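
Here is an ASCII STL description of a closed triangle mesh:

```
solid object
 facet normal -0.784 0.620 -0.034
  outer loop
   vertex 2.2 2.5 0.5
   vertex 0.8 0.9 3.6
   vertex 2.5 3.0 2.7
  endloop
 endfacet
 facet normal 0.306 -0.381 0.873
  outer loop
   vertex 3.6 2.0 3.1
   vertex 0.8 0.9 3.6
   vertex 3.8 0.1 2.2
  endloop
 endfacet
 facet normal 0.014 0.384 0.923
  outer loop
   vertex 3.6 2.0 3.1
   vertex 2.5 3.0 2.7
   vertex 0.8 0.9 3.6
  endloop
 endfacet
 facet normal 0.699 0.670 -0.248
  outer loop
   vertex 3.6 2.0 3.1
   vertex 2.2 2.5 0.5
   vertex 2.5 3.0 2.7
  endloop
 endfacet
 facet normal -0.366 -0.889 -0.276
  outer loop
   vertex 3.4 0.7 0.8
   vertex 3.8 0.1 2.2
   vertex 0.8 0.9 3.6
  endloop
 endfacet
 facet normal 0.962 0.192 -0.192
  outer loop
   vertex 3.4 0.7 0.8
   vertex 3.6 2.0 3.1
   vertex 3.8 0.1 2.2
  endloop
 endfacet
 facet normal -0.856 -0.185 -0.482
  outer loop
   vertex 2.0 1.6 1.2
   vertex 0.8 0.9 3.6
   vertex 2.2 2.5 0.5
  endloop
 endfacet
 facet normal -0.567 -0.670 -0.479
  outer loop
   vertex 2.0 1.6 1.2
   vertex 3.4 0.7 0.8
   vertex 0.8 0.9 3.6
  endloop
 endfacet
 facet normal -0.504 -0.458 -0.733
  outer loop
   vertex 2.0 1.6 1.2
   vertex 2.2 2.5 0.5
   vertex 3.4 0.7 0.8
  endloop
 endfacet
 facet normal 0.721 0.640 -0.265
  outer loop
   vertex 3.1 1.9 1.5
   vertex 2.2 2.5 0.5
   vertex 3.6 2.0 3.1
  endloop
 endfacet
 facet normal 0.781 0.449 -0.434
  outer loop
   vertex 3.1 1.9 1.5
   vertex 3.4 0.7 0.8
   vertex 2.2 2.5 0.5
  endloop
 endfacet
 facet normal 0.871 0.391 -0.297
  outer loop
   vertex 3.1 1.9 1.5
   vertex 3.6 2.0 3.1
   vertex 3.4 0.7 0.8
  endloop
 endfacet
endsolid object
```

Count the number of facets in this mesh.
12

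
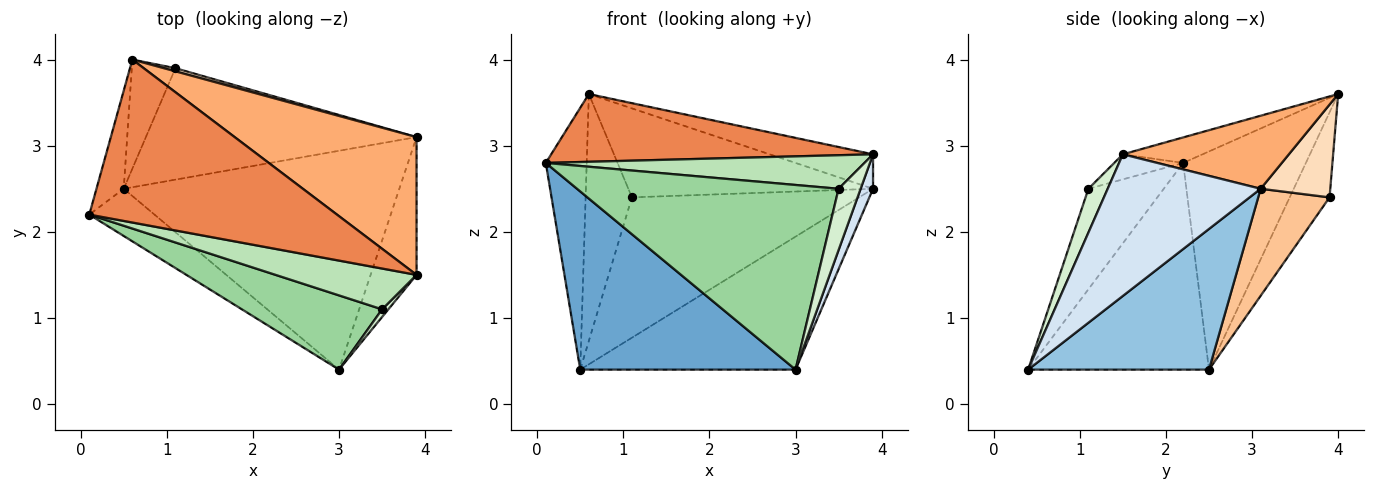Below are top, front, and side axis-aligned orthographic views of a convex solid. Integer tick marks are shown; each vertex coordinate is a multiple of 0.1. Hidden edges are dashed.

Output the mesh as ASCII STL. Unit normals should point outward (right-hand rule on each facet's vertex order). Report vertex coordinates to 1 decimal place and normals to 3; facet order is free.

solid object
 facet normal -0.630 -0.750 -0.199
  outer loop
   vertex 0.5 2.5 0.4
   vertex 3.0 0.4 0.4
   vertex 0.1 2.2 2.8
  endloop
 endfacet
 facet normal 0.400 0.476 -0.783
  outer loop
   vertex 0.5 2.5 0.4
   vertex 3.9 3.1 2.5
   vertex 3.0 0.4 0.4
  endloop
 endfacet
 facet normal -0.942 0.314 -0.118
  outer loop
   vertex 0.6 4.0 3.6
   vertex 0.5 2.5 0.4
   vertex 0.1 2.2 2.8
  endloop
 endfacet
 facet normal 0.948 -0.077 -0.308
  outer loop
   vertex 3.9 1.5 2.9
   vertex 3.0 0.4 0.4
   vertex 3.9 3.1 2.5
  endloop
 endfacet
 facet normal -0.095 -0.382 0.919
  outer loop
   vertex 3.9 1.5 2.9
   vertex 0.6 4.0 3.6
   vertex 0.1 2.2 2.8
  endloop
 endfacet
 facet normal 0.363 0.226 0.904
  outer loop
   vertex 3.9 1.5 2.9
   vertex 3.9 3.1 2.5
   vertex 0.6 4.0 3.6
  endloop
 endfacet
 facet normal 0.239 0.760 -0.604
  outer loop
   vertex 1.1 3.9 2.4
   vertex 3.9 3.1 2.5
   vertex 0.5 2.5 0.4
  endloop
 endfacet
 facet normal 0.273 0.961 0.034
  outer loop
   vertex 1.1 3.9 2.4
   vertex 0.6 4.0 3.6
   vertex 3.9 3.1 2.5
  endloop
 endfacet
 facet normal -0.618 0.719 -0.318
  outer loop
   vertex 1.1 3.9 2.4
   vertex 0.5 2.5 0.4
   vertex 0.6 4.0 3.6
  endloop
 endfacet
 facet normal -0.258 -0.896 0.360
  outer loop
   vertex 3.5 1.1 2.5
   vertex 0.1 2.2 2.8
   vertex 3.0 0.4 0.4
  endloop
 endfacet
 facet normal -0.136 -0.629 0.765
  outer loop
   vertex 3.5 1.1 2.5
   vertex 3.9 1.5 2.9
   vertex 0.1 2.2 2.8
  endloop
 endfacet
 facet normal 0.656 -0.749 0.094
  outer loop
   vertex 3.5 1.1 2.5
   vertex 3.0 0.4 0.4
   vertex 3.9 1.5 2.9
  endloop
 endfacet
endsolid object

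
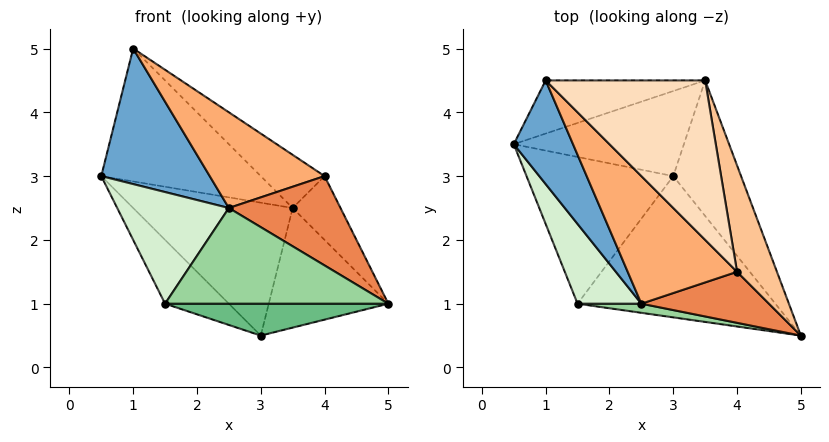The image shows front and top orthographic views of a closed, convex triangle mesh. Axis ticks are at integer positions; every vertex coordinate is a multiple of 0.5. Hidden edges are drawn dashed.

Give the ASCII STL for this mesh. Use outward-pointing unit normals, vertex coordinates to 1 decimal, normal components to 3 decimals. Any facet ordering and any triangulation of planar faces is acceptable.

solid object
 facet normal -0.644 -0.608 0.465
  outer loop
   vertex 2.5 1.0 2.5
   vertex 1.0 4.5 5.0
   vertex 0.5 3.5 3.0
  endloop
 endfacet
 facet normal -0.348 0.870 -0.348
  outer loop
   vertex 3.5 4.5 2.5
   vertex 0.5 3.5 3.0
   vertex 1.0 4.5 5.0
  endloop
 endfacet
 facet normal -0.348 0.790 -0.505
  outer loop
   vertex 3.5 4.5 2.5
   vertex 3.0 3.0 0.5
   vertex 0.5 3.5 3.0
  endloop
 endfacet
 facet normal 0.712 0.464 -0.526
  outer loop
   vertex 3.5 4.5 2.5
   vertex 5.0 0.5 1.0
   vertex 3.0 3.0 0.5
  endloop
 endfacet
 facet normal 0.123 -0.862 0.492
  outer loop
   vertex 4.0 1.5 3.0
   vertex 2.5 1.0 2.5
   vertex 5.0 0.5 1.0
  endloop
 endfacet
 facet normal -0.067 -0.599 0.798
  outer loop
   vertex 4.0 1.5 3.0
   vertex 1.0 4.5 5.0
   vertex 2.5 1.0 2.5
  endloop
 endfacet
 facet normal 0.912 0.211 0.351
  outer loop
   vertex 4.0 1.5 3.0
   vertex 5.0 0.5 1.0
   vertex 3.5 4.5 2.5
  endloop
 endfacet
 facet normal 0.688 0.229 0.688
  outer loop
   vertex 4.0 1.5 3.0
   vertex 3.5 4.5 2.5
   vertex 1.0 4.5 5.0
  endloop
 endfacet
 facet normal -0.031 -0.220 -0.975
  outer loop
   vertex 1.5 1.0 1.0
   vertex 3.0 3.0 0.5
   vertex 5.0 0.5 1.0
  endloop
 endfacet
 facet normal -0.141 -0.986 0.094
  outer loop
   vertex 1.5 1.0 1.0
   vertex 5.0 0.5 1.0
   vertex 2.5 1.0 2.5
  endloop
 endfacet
 facet normal -0.642 0.306 -0.703
  outer loop
   vertex 1.5 1.0 1.0
   vertex 0.5 3.5 3.0
   vertex 3.0 3.0 0.5
  endloop
 endfacet
 facet normal -0.657 -0.613 0.438
  outer loop
   vertex 1.5 1.0 1.0
   vertex 2.5 1.0 2.5
   vertex 0.5 3.5 3.0
  endloop
 endfacet
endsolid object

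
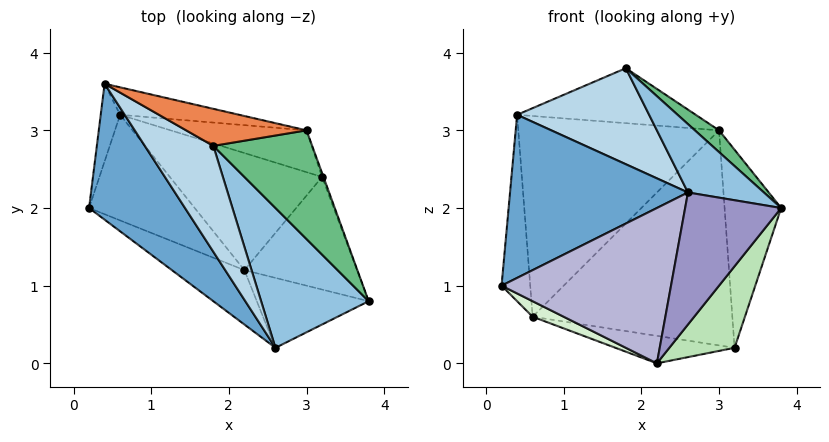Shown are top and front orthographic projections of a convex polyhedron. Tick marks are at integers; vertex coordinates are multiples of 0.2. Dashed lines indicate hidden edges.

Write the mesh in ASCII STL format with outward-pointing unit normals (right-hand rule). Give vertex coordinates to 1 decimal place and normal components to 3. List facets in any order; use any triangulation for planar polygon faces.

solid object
 facet normal -0.667 -0.572 0.477
  outer loop
   vertex 2.6 0.2 2.2
   vertex 0.4 3.6 3.2
   vertex 0.2 2.0 1.0
  endloop
 endfacet
 facet normal 0.346 -0.412 0.843
  outer loop
   vertex 1.8 2.8 3.8
   vertex 2.6 0.2 2.2
   vertex 3.8 0.8 2.0
  endloop
 endfacet
 facet normal -0.574 -0.550 0.607
  outer loop
   vertex 1.8 2.8 3.8
   vertex 0.4 3.6 3.2
   vertex 2.6 0.2 2.2
  endloop
 endfacet
 facet normal -0.953 0.279 -0.116
  outer loop
   vertex 0.6 3.2 0.6
   vertex 0.2 2.0 1.0
   vertex 0.4 3.6 3.2
  endloop
 endfacet
 facet normal 0.228 0.807 0.544
  outer loop
   vertex 3.0 3.0 3.0
   vertex 0.4 3.6 3.2
   vertex 1.8 2.8 3.8
  endloop
 endfacet
 facet normal 0.213 0.968 -0.133
  outer loop
   vertex 3.0 3.0 3.0
   vertex 0.6 3.2 0.6
   vertex 0.4 3.6 3.2
  endloop
 endfacet
 facet normal 0.263 0.947 -0.184
  outer loop
   vertex 3.0 3.0 3.0
   vertex 3.2 2.4 0.2
   vertex 0.6 3.2 0.6
  endloop
 endfacet
 facet normal 0.939 0.344 -0.007
  outer loop
   vertex 3.0 3.0 3.0
   vertex 3.8 0.8 2.0
   vertex 3.2 2.4 0.2
  endloop
 endfacet
 facet normal 0.566 -0.162 0.808
  outer loop
   vertex 3.0 3.0 3.0
   vertex 1.8 2.8 3.8
   vertex 3.8 0.8 2.0
  endloop
 endfacet
 facet normal -0.079 0.228 -0.970
  outer loop
   vertex 2.2 1.2 0.0
   vertex 0.6 3.2 0.6
   vertex 3.2 2.4 0.2
  endloop
 endfacet
 facet normal 0.655 -0.443 -0.612
  outer loop
   vertex 2.2 1.2 0.0
   vertex 3.2 2.4 0.2
   vertex 3.8 0.8 2.0
  endloop
 endfacet
 facet normal -0.484 -0.127 -0.866
  outer loop
   vertex 2.2 1.2 0.0
   vertex 0.2 2.0 1.0
   vertex 0.6 3.2 0.6
  endloop
 endfacet
 facet normal 0.342 -0.831 -0.440
  outer loop
   vertex 2.2 1.2 0.0
   vertex 3.8 0.8 2.0
   vertex 2.6 0.2 2.2
  endloop
 endfacet
 facet normal -0.477 -0.830 -0.290
  outer loop
   vertex 2.2 1.2 0.0
   vertex 2.6 0.2 2.2
   vertex 0.2 2.0 1.0
  endloop
 endfacet
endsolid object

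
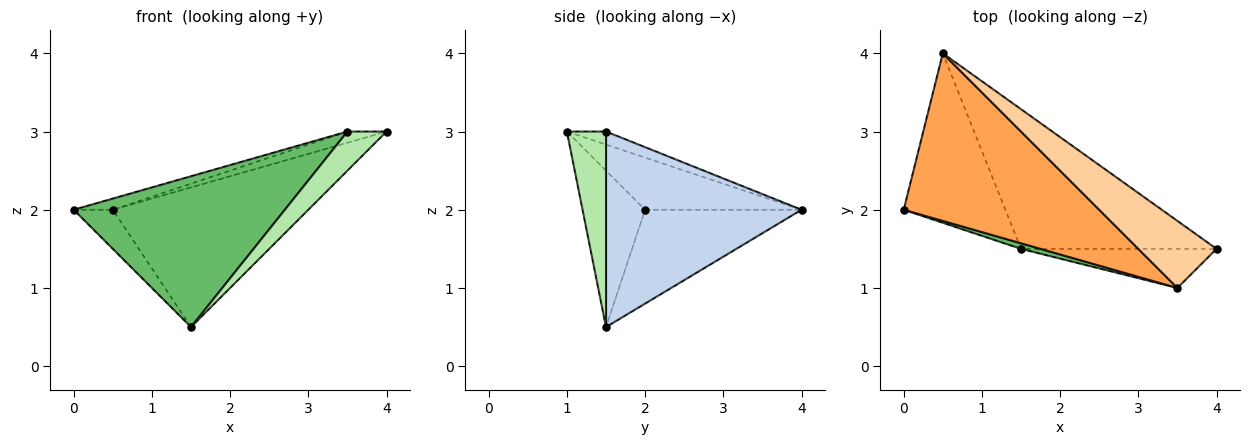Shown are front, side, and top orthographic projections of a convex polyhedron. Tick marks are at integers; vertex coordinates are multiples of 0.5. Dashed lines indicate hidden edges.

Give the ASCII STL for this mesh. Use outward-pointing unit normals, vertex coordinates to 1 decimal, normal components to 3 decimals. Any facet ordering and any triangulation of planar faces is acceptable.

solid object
 facet normal -0.669 0.167 -0.724
  outer loop
   vertex 1.5 1.5 0.5
   vertex 0.0 2.0 2.0
   vertex 0.5 4.0 2.0
  endloop
 endfacet
 facet normal 0.577 0.577 -0.577
  outer loop
   vertex 1.5 1.5 0.5
   vertex 0.5 4.0 2.0
   vertex 4.0 1.5 3.0
  endloop
 endfacet
 facet normal -0.257 0.064 0.964
  outer loop
   vertex 3.5 1.0 3.0
   vertex 0.5 4.0 2.0
   vertex 0.0 2.0 2.0
  endloop
 endfacet
 facet normal -0.162 0.162 0.973
  outer loop
   vertex 3.5 1.0 3.0
   vertex 4.0 1.5 3.0
   vertex 0.5 4.0 2.0
  endloop
 endfacet
 facet normal -0.284 -0.958 0.035
  outer loop
   vertex 3.5 1.0 3.0
   vertex 0.0 2.0 2.0
   vertex 1.5 1.5 0.5
  endloop
 endfacet
 facet normal 0.577 -0.577 -0.577
  outer loop
   vertex 3.5 1.0 3.0
   vertex 1.5 1.5 0.5
   vertex 4.0 1.5 3.0
  endloop
 endfacet
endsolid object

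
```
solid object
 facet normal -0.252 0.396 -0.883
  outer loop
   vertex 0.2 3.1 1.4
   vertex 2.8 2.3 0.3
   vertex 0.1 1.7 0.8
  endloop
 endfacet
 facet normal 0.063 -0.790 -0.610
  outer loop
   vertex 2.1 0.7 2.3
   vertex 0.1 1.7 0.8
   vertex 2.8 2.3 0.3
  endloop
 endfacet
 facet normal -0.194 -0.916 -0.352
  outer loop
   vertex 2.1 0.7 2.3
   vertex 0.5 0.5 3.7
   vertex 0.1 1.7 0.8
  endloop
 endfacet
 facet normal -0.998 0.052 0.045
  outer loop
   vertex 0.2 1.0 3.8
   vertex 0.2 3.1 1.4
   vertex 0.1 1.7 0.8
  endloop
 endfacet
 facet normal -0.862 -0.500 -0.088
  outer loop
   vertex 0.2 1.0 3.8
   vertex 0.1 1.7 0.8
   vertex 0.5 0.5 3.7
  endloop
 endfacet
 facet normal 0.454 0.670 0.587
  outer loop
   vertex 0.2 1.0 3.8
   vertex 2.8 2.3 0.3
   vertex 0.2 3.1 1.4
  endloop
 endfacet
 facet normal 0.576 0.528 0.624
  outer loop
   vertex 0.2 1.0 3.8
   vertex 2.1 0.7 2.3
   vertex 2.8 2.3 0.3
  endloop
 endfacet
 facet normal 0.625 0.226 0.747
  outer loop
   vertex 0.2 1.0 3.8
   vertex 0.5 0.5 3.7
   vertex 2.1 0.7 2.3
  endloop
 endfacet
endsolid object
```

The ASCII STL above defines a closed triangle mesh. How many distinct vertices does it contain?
6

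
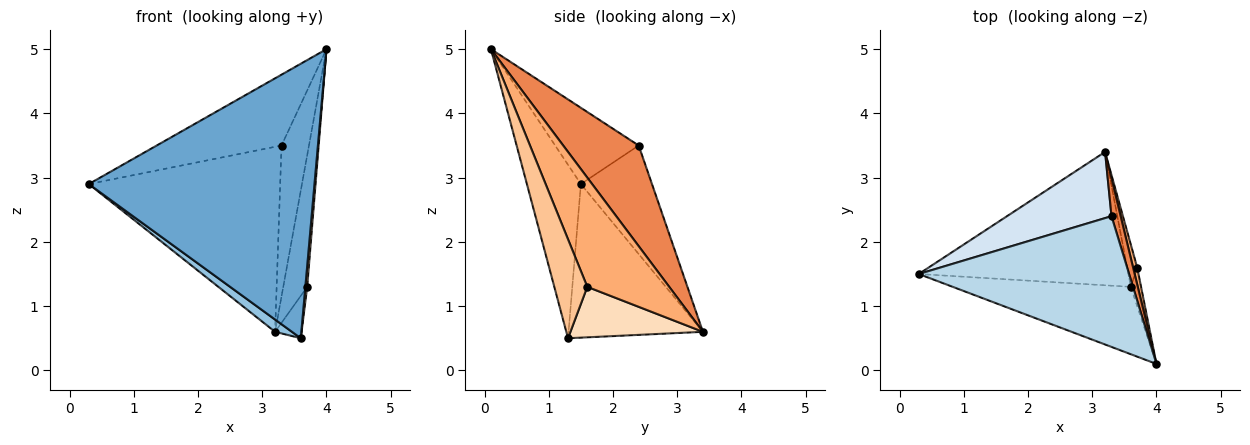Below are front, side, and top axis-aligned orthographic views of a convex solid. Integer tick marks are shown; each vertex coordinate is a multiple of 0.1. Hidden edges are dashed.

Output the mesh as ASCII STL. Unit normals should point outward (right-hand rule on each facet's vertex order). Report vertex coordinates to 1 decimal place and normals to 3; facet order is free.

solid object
 facet normal -0.226 -0.946 -0.232
  outer loop
   vertex 3.6 1.3 0.5
   vertex 4.0 0.1 5.0
   vertex 0.3 1.5 2.9
  endloop
 endfacet
 facet normal -0.589 -0.074 -0.804
  outer loop
   vertex 3.6 1.3 0.5
   vertex 0.3 1.5 2.9
   vertex 3.2 3.4 0.6
  endloop
 endfacet
 facet normal -0.304 0.454 0.838
  outer loop
   vertex 3.3 2.4 3.5
   vertex 0.3 1.5 2.9
   vertex 4.0 0.1 5.0
  endloop
 endfacet
 facet normal -0.330 0.889 0.318
  outer loop
   vertex 3.3 2.4 3.5
   vertex 3.2 3.4 0.6
   vertex 0.3 1.5 2.9
  endloop
 endfacet
 facet normal 0.936 0.341 0.085
  outer loop
   vertex 3.3 2.4 3.5
   vertex 4.0 0.1 5.0
   vertex 3.2 3.4 0.6
  endloop
 endfacet
 facet normal 0.959 0.280 0.036
  outer loop
   vertex 3.7 1.6 1.3
   vertex 3.2 3.4 0.6
   vertex 4.0 0.1 5.0
  endloop
 endfacet
 facet normal 0.993 -0.056 -0.103
  outer loop
   vertex 3.7 1.6 1.3
   vertex 4.0 0.1 5.0
   vertex 3.6 1.3 0.5
  endloop
 endfacet
 facet normal 0.962 0.192 -0.192
  outer loop
   vertex 3.7 1.6 1.3
   vertex 3.6 1.3 0.5
   vertex 3.2 3.4 0.6
  endloop
 endfacet
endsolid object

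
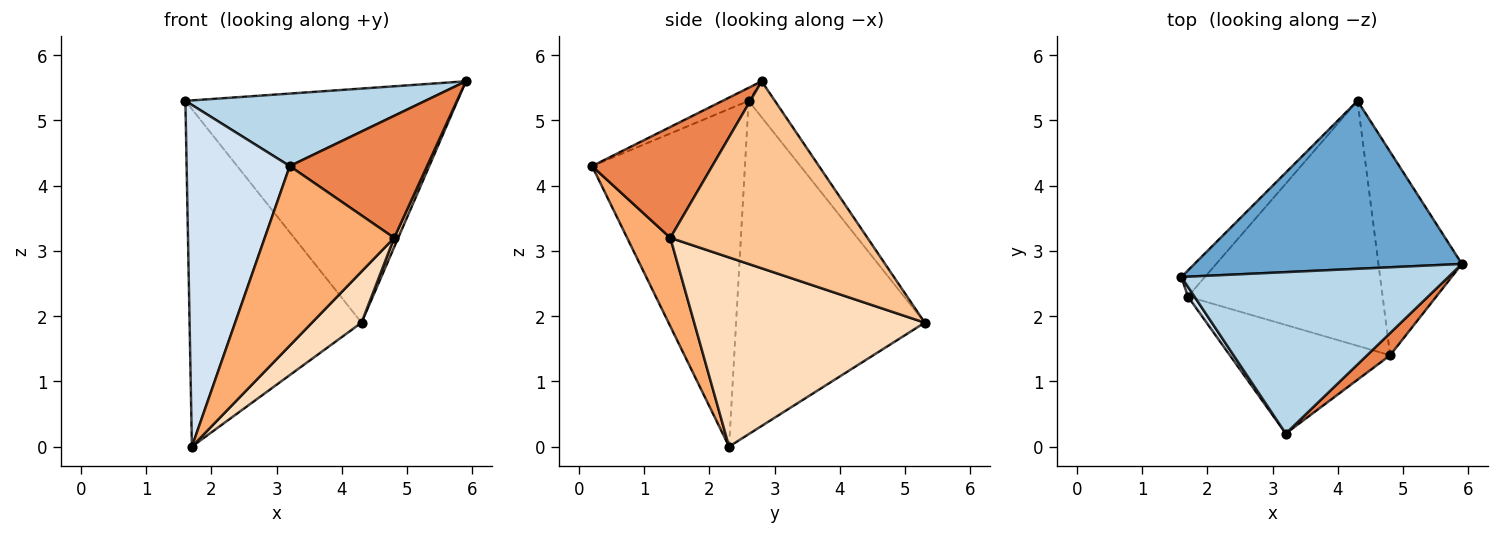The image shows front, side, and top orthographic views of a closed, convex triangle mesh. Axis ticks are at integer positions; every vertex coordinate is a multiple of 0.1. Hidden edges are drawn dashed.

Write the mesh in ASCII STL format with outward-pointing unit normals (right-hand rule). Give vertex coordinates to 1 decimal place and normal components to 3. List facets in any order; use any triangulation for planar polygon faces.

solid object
 facet normal -0.078 0.810 0.581
  outer loop
   vertex 4.3 5.3 1.9
   vertex 1.6 2.6 5.3
   vertex 5.9 2.8 5.6
  endloop
 endfacet
 facet normal -0.738 0.673 -0.052
  outer loop
   vertex 1.7 2.3 0.0
   vertex 1.6 2.6 5.3
   vertex 4.3 5.3 1.9
  endloop
 endfacet
 facet normal -0.045 -0.409 0.911
  outer loop
   vertex 3.2 0.2 4.3
   vertex 5.9 2.8 5.6
   vertex 1.6 2.6 5.3
  endloop
 endfacet
 facet normal -0.829 -0.559 0.016
  outer loop
   vertex 3.2 0.2 4.3
   vertex 1.6 2.6 5.3
   vertex 1.7 2.3 0.0
  endloop
 endfacet
 facet normal 0.653 -0.746 0.136
  outer loop
   vertex 4.8 1.4 3.2
   vertex 5.9 2.8 5.6
   vertex 3.2 0.2 4.3
  endloop
 endfacet
 facet normal 0.275 -0.823 -0.498
  outer loop
   vertex 4.8 1.4 3.2
   vertex 3.2 0.2 4.3
   vertex 1.7 2.3 0.0
  endloop
 endfacet
 facet normal 0.913 -0.019 -0.408
  outer loop
   vertex 4.8 1.4 3.2
   vertex 4.3 5.3 1.9
   vertex 5.9 2.8 5.6
  endloop
 endfacet
 facet normal 0.689 -0.148 -0.709
  outer loop
   vertex 4.8 1.4 3.2
   vertex 1.7 2.3 0.0
   vertex 4.3 5.3 1.9
  endloop
 endfacet
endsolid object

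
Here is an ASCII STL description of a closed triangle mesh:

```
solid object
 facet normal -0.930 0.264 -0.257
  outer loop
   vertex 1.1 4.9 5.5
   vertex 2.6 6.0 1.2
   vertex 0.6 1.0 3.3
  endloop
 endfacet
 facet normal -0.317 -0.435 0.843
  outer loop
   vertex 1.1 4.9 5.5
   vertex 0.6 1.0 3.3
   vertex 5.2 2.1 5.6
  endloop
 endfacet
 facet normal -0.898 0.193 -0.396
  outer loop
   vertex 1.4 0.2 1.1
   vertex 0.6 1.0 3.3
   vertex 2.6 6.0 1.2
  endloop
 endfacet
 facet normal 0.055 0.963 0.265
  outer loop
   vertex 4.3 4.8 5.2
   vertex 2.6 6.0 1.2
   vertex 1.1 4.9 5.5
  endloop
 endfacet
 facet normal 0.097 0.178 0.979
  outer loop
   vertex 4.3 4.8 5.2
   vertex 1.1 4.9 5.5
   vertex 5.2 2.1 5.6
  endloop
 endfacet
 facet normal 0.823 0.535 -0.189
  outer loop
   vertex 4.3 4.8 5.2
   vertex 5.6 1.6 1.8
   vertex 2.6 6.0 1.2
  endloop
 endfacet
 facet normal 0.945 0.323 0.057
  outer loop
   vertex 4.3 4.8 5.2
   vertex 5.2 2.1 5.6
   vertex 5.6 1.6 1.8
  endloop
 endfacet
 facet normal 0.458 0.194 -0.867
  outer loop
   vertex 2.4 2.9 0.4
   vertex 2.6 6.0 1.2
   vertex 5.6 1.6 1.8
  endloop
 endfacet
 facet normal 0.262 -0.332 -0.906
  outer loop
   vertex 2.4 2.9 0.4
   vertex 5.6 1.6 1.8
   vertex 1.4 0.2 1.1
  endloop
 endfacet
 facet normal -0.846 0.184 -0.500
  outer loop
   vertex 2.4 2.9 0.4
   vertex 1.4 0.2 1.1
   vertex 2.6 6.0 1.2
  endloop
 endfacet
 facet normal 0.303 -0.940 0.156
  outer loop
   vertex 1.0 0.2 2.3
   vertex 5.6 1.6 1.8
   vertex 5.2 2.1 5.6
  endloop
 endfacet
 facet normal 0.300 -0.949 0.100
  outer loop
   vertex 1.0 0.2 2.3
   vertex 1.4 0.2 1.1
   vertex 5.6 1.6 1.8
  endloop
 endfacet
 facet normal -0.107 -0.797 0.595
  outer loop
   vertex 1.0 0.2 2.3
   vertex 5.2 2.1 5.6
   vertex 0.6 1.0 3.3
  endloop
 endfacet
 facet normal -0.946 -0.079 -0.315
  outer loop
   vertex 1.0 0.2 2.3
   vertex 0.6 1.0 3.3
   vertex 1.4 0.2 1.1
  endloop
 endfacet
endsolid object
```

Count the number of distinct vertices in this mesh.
9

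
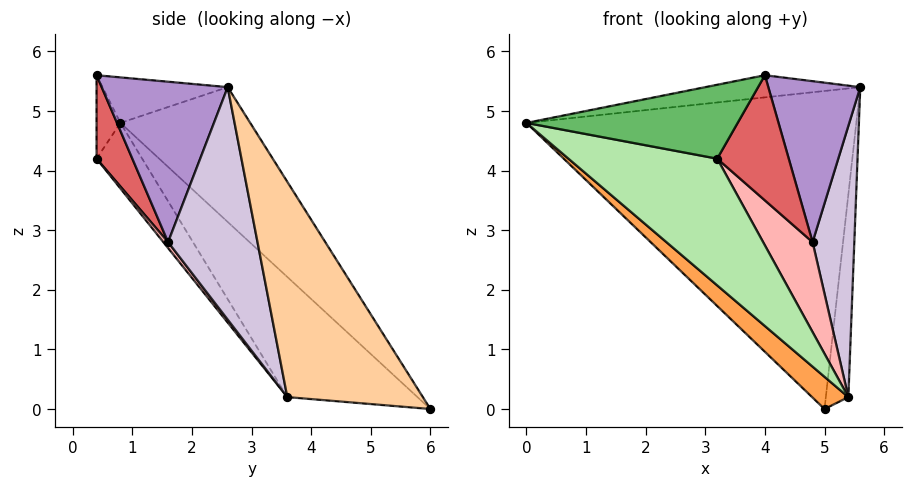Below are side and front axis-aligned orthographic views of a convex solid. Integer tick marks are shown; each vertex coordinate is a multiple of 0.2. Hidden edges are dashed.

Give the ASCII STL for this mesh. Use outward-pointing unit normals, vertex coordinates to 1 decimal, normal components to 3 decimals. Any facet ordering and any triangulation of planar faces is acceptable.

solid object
 facet normal -0.310 0.789 0.531
  outer loop
   vertex 5.0 6.0 0.0
   vertex 0.0 0.8 4.8
   vertex 5.6 2.6 5.4
  endloop
 endfacet
 facet normal -0.171 0.212 0.962
  outer loop
   vertex 4.0 0.4 5.6
   vertex 5.6 2.6 5.4
   vertex 0.0 0.8 4.8
  endloop
 endfacet
 facet normal -0.589 -0.164 -0.791
  outer loop
   vertex 5.4 3.6 0.2
   vertex 0.0 0.8 4.8
   vertex 5.0 6.0 0.0
  endloop
 endfacet
 facet normal 0.986 0.164 -0.006
  outer loop
   vertex 5.4 3.6 0.2
   vertex 5.0 6.0 0.0
   vertex 5.6 2.6 5.4
  endloop
 endfacet
 facet normal -0.112 -0.992 0.064
  outer loop
   vertex 3.2 0.4 4.2
   vertex 4.0 0.4 5.6
   vertex 0.0 0.8 4.8
  endloop
 endfacet
 facet normal -0.215 -0.701 -0.679
  outer loop
   vertex 3.2 0.4 4.2
   vertex 0.0 0.8 4.8
   vertex 5.4 3.6 0.2
  endloop
 endfacet
 facet normal 0.433 -0.867 -0.248
  outer loop
   vertex 4.8 1.6 2.8
   vertex 4.0 0.4 5.6
   vertex 3.2 0.4 4.2
  endloop
 endfacet
 facet normal 0.077 -0.799 -0.597
  outer loop
   vertex 4.8 1.6 2.8
   vertex 3.2 0.4 4.2
   vertex 5.4 3.6 0.2
  endloop
 endfacet
 facet normal 0.808 -0.589 -0.022
  outer loop
   vertex 4.8 1.6 2.8
   vertex 5.6 2.6 5.4
   vertex 4.0 0.4 5.6
  endloop
 endfacet
 facet normal 0.900 -0.420 -0.115
  outer loop
   vertex 4.8 1.6 2.8
   vertex 5.4 3.6 0.2
   vertex 5.6 2.6 5.4
  endloop
 endfacet
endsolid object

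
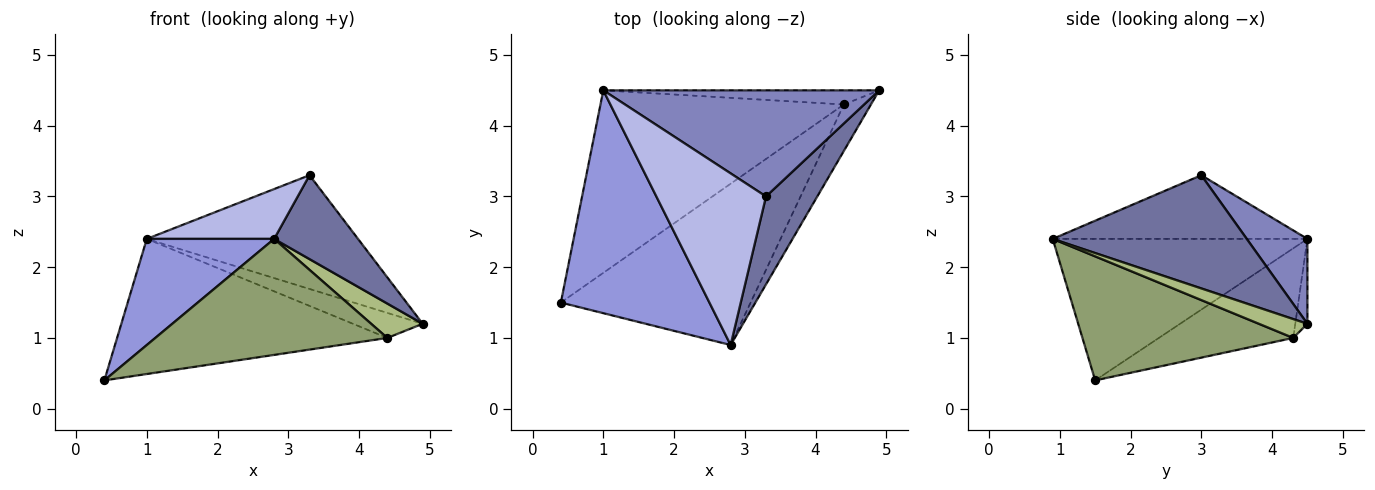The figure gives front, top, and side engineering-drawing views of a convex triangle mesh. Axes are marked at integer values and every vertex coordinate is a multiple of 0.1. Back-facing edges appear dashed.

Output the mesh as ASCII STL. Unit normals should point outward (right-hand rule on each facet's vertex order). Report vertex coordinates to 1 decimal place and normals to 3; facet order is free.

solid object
 facet normal 0.848 -0.366 0.384
  outer loop
   vertex 3.3 3.0 3.3
   vertex 2.8 0.9 2.4
   vertex 4.9 4.5 1.2
  endloop
 endfacet
 facet normal 0.205 0.716 0.668
  outer loop
   vertex 1.0 4.5 2.4
   vertex 3.3 3.0 3.3
   vertex 4.9 4.5 1.2
  endloop
 endfacet
 facet normal -0.652 -0.326 0.685
  outer loop
   vertex 1.0 4.5 2.4
   vertex 0.4 1.5 0.4
   vertex 2.8 0.9 2.4
  endloop
 endfacet
 facet normal -0.487 -0.244 0.839
  outer loop
   vertex 1.0 4.5 2.4
   vertex 2.8 0.9 2.4
   vertex 3.3 3.0 3.3
  endloop
 endfacet
 facet normal 0.469 -0.516 -0.717
  outer loop
   vertex 4.4 4.3 1.0
   vertex 2.8 0.9 2.4
   vertex 0.4 1.5 0.4
  endloop
 endfacet
 facet normal 0.488 -0.519 -0.702
  outer loop
   vertex 4.4 4.3 1.0
   vertex 4.9 4.5 1.2
   vertex 2.8 0.9 2.4
  endloop
 endfacet
 facet normal -0.284 0.571 -0.771
  outer loop
   vertex 4.4 4.3 1.0
   vertex 0.4 1.5 0.4
   vertex 1.0 4.5 2.4
  endloop
 endfacet
 facet normal -0.150 0.861 -0.487
  outer loop
   vertex 4.4 4.3 1.0
   vertex 1.0 4.5 2.4
   vertex 4.9 4.5 1.2
  endloop
 endfacet
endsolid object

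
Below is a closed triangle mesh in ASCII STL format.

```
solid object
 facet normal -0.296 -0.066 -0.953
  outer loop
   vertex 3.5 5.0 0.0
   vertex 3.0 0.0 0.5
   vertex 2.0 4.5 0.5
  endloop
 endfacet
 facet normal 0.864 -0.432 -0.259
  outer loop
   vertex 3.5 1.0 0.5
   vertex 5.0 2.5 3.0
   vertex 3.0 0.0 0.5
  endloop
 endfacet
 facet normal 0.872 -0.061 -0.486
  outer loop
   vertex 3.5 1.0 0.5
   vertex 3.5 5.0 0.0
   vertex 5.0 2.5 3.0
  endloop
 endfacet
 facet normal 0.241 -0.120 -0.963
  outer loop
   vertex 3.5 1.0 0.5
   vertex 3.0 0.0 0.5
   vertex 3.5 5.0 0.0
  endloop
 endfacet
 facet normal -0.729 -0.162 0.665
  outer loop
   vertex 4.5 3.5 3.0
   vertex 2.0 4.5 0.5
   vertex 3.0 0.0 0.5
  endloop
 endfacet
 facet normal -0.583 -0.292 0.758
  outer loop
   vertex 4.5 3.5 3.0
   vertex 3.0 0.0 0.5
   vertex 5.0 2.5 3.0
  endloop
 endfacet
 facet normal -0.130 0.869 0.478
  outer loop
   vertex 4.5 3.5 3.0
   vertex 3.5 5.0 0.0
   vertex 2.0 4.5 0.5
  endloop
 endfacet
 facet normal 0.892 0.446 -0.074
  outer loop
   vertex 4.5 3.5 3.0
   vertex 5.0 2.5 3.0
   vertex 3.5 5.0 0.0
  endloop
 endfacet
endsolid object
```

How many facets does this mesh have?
8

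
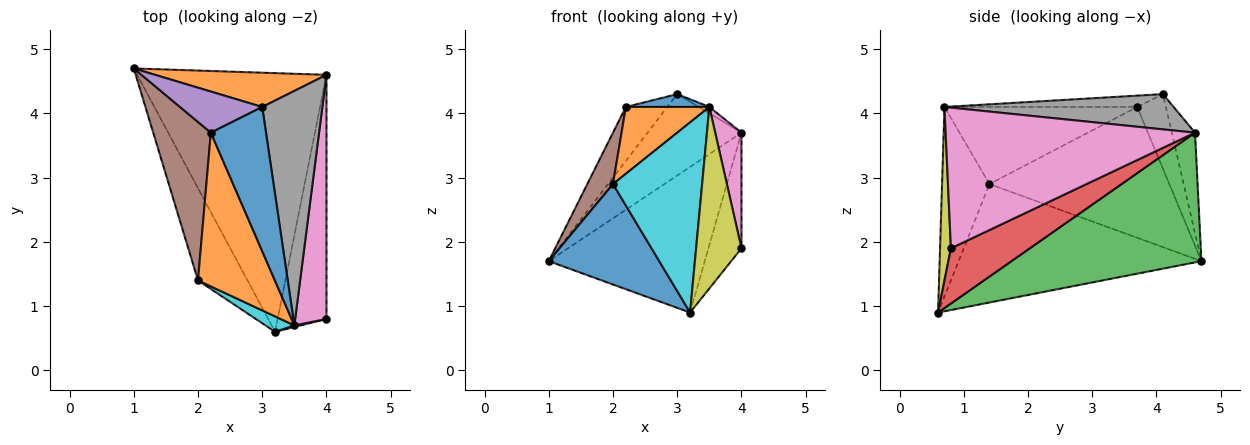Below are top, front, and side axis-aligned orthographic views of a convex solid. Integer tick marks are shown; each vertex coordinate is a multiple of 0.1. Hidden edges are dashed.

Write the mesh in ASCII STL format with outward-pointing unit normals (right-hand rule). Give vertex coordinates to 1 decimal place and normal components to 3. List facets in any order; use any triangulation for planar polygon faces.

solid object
 facet normal -0.851 -0.387 -0.356
  outer loop
   vertex 2.0 1.4 2.9
   vertex 1.0 4.7 1.7
   vertex 3.2 0.6 0.9
  endloop
 endfacet
 facet normal -0.222 0.899 0.378
  outer loop
   vertex 4.0 4.6 3.7
   vertex 1.0 4.7 1.7
   vertex 3.0 4.1 4.3
  endloop
 endfacet
 facet normal 0.513 0.421 -0.748
  outer loop
   vertex 4.0 4.6 3.7
   vertex 3.2 0.6 0.9
   vertex 1.0 4.7 1.7
  endloop
 endfacet
 facet normal 0.715 0.299 -0.632
  outer loop
   vertex 4.0 4.6 3.7
   vertex 4.0 0.8 1.9
   vertex 3.2 0.6 0.9
  endloop
 endfacet
 facet normal -0.481 0.697 0.531
  outer loop
   vertex 2.2 3.7 4.1
   vertex 3.0 4.1 4.3
   vertex 1.0 4.7 1.7
  endloop
 endfacet
 facet normal -0.907 -0.130 0.400
  outer loop
   vertex 2.2 3.7 4.1
   vertex 1.0 4.7 1.7
   vertex 2.0 1.4 2.9
  endloop
 endfacet
 facet normal 0.971 -0.102 0.216
  outer loop
   vertex 3.5 0.7 4.1
   vertex 4.0 0.8 1.9
   vertex 4.0 4.6 3.7
  endloop
 endfacet
 facet normal 0.506 0.024 0.862
  outer loop
   vertex 3.5 0.7 4.1
   vertex 4.0 4.6 3.7
   vertex 3.0 4.1 4.3
  endloop
 endfacet
 facet normal 0.232 -0.973 0.009
  outer loop
   vertex 3.5 0.7 4.1
   vertex 3.2 0.6 0.9
   vertex 4.0 0.8 1.9
  endloop
 endfacet
 facet normal -0.468 -0.881 0.071
  outer loop
   vertex 3.5 0.7 4.1
   vertex 2.0 1.4 2.9
   vertex 3.2 0.6 0.9
  endloop
 endfacet
 facet normal -0.201 -0.087 0.976
  outer loop
   vertex 3.5 0.7 4.1
   vertex 3.0 4.1 4.3
   vertex 2.2 3.7 4.1
  endloop
 endfacet
 facet normal -0.677 -0.293 0.675
  outer loop
   vertex 3.5 0.7 4.1
   vertex 2.2 3.7 4.1
   vertex 2.0 1.4 2.9
  endloop
 endfacet
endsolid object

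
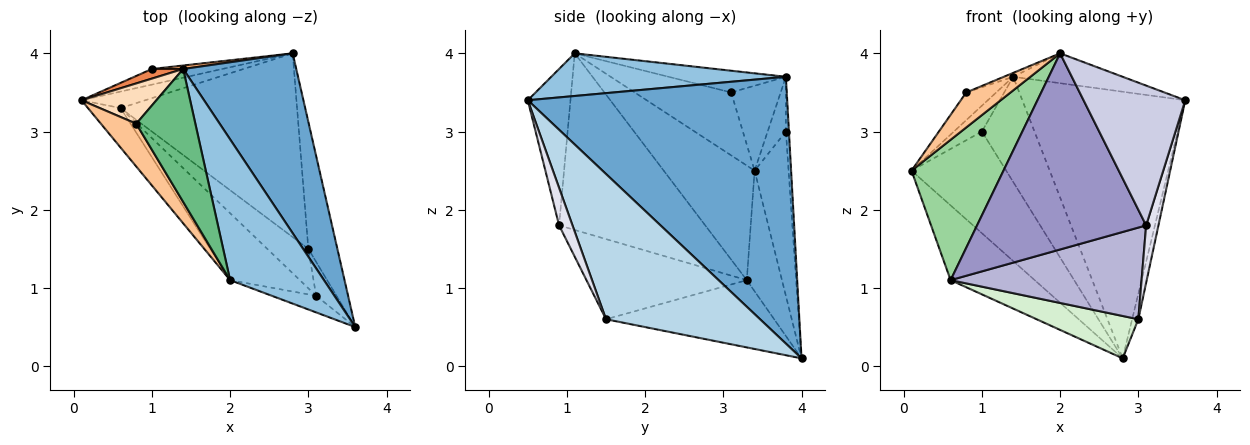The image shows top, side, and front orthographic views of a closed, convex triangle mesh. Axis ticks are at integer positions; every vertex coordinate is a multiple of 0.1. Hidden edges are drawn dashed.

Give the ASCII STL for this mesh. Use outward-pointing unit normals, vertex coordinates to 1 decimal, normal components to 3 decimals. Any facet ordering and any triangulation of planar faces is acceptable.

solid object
 facet normal 0.797 0.501 0.338
  outer loop
   vertex 1.4 3.8 3.7
   vertex 3.6 0.5 3.4
   vertex 2.8 4.0 0.1
  endloop
 endfacet
 facet normal 0.406 0.190 0.894
  outer loop
   vertex 1.4 3.8 3.7
   vertex 2.0 1.1 4.0
   vertex 3.6 0.5 3.4
  endloop
 endfacet
 facet normal 0.980 0.039 -0.196
  outer loop
   vertex 3.0 1.5 0.6
   vertex 2.8 4.0 0.1
   vertex 3.6 0.5 3.4
  endloop
 endfacet
 facet normal -0.334 0.931 -0.143
  outer loop
   vertex 1.0 3.8 3.0
   vertex 2.8 4.0 0.1
   vertex 0.1 3.4 2.5
  endloop
 endfacet
 facet normal -0.521 0.800 0.298
  outer loop
   vertex 1.0 3.8 3.0
   vertex 0.1 3.4 2.5
   vertex 1.4 3.8 3.7
  endloop
 endfacet
 facet normal -0.058 0.998 0.033
  outer loop
   vertex 1.0 3.8 3.0
   vertex 1.4 3.8 3.7
   vertex 2.8 4.0 0.1
  endloop
 endfacet
 facet normal -0.809 -0.372 0.455
  outer loop
   vertex 0.8 3.1 3.5
   vertex 0.1 3.4 2.5
   vertex 2.0 1.1 4.0
  endloop
 endfacet
 facet normal -0.683 0.413 0.602
  outer loop
   vertex 0.8 3.1 3.5
   vertex 1.4 3.8 3.7
   vertex 0.1 3.4 2.5
  endloop
 endfacet
 facet normal -0.345 0.028 0.938
  outer loop
   vertex 0.8 3.1 3.5
   vertex 2.0 1.1 4.0
   vertex 1.4 3.8 3.7
  endloop
 endfacet
 facet normal -0.689 -0.697 -0.196
  outer loop
   vertex 0.6 3.3 1.1
   vertex 2.0 1.1 4.0
   vertex 0.1 3.4 2.5
  endloop
 endfacet
 facet normal -0.378 0.904 -0.200
  outer loop
   vertex 0.6 3.3 1.1
   vertex 0.1 3.4 2.5
   vertex 2.8 4.0 0.1
  endloop
 endfacet
 facet normal -0.348 -0.211 -0.913
  outer loop
   vertex 0.6 3.3 1.1
   vertex 2.8 4.0 0.1
   vertex 3.0 1.5 0.6
  endloop
 endfacet
 facet normal -0.633 -0.733 -0.250
  outer loop
   vertex 3.1 0.9 1.8
   vertex 2.0 1.1 4.0
   vertex 0.6 3.3 1.1
  endloop
 endfacet
 facet normal -0.611 -0.727 -0.313
  outer loop
   vertex 3.1 0.9 1.8
   vertex 0.6 3.3 1.1
   vertex 3.0 1.5 0.6
  endloop
 endfacet
 facet normal -0.385 -0.917 -0.109
  outer loop
   vertex 3.1 0.9 1.8
   vertex 3.6 0.5 3.4
   vertex 2.0 1.1 4.0
  endloop
 endfacet
 facet normal 0.685 -0.628 -0.371
  outer loop
   vertex 3.1 0.9 1.8
   vertex 3.0 1.5 0.6
   vertex 3.6 0.5 3.4
  endloop
 endfacet
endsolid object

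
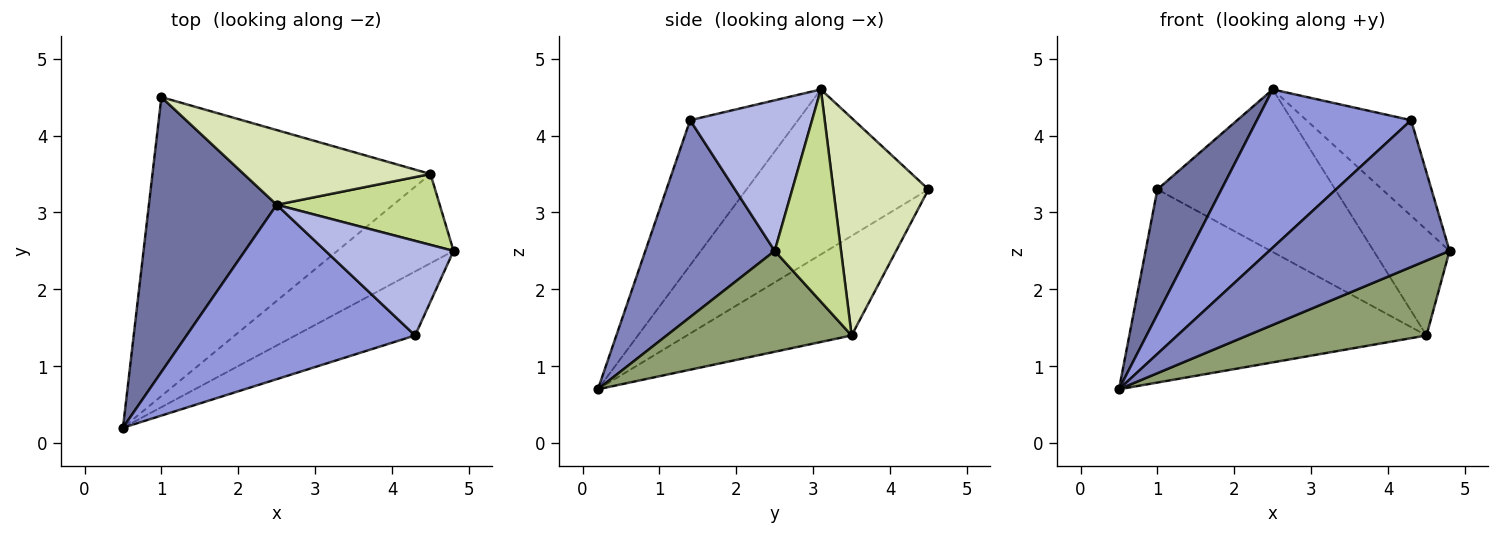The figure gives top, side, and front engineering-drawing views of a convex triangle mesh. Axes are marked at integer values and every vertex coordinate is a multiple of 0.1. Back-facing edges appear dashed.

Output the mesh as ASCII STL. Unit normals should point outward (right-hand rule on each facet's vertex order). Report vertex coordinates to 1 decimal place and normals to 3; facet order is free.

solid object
 facet normal -0.762 -0.268 0.590
  outer loop
   vertex 2.5 3.1 4.6
   vertex 1.0 4.5 3.3
   vertex 0.5 0.2 0.7
  endloop
 endfacet
 facet normal 0.549 -0.766 -0.334
  outer loop
   vertex 4.3 1.4 4.2
   vertex 0.5 0.2 0.7
   vertex 4.8 2.5 2.5
  endloop
 endfacet
 facet normal -0.425 -0.608 0.670
  outer loop
   vertex 4.3 1.4 4.2
   vertex 2.5 3.1 4.6
   vertex 0.5 0.2 0.7
  endloop
 endfacet
 facet normal 0.638 0.548 0.542
  outer loop
   vertex 4.3 1.4 4.2
   vertex 4.8 2.5 2.5
   vertex 2.5 3.1 4.6
  endloop
 endfacet
 facet normal 0.553 -0.536 -0.638
  outer loop
   vertex 4.5 3.5 1.4
   vertex 4.8 2.5 2.5
   vertex 0.5 0.2 0.7
  endloop
 endfacet
 facet normal -0.288 0.520 -0.804
  outer loop
   vertex 4.5 3.5 1.4
   vertex 0.5 0.2 0.7
   vertex 1.0 4.5 3.3
  endloop
 endfacet
 facet normal 0.587 0.672 0.451
  outer loop
   vertex 4.5 3.5 1.4
   vertex 2.5 3.1 4.6
   vertex 4.8 2.5 2.5
  endloop
 endfacet
 facet normal 0.437 0.817 0.375
  outer loop
   vertex 4.5 3.5 1.4
   vertex 1.0 4.5 3.3
   vertex 2.5 3.1 4.6
  endloop
 endfacet
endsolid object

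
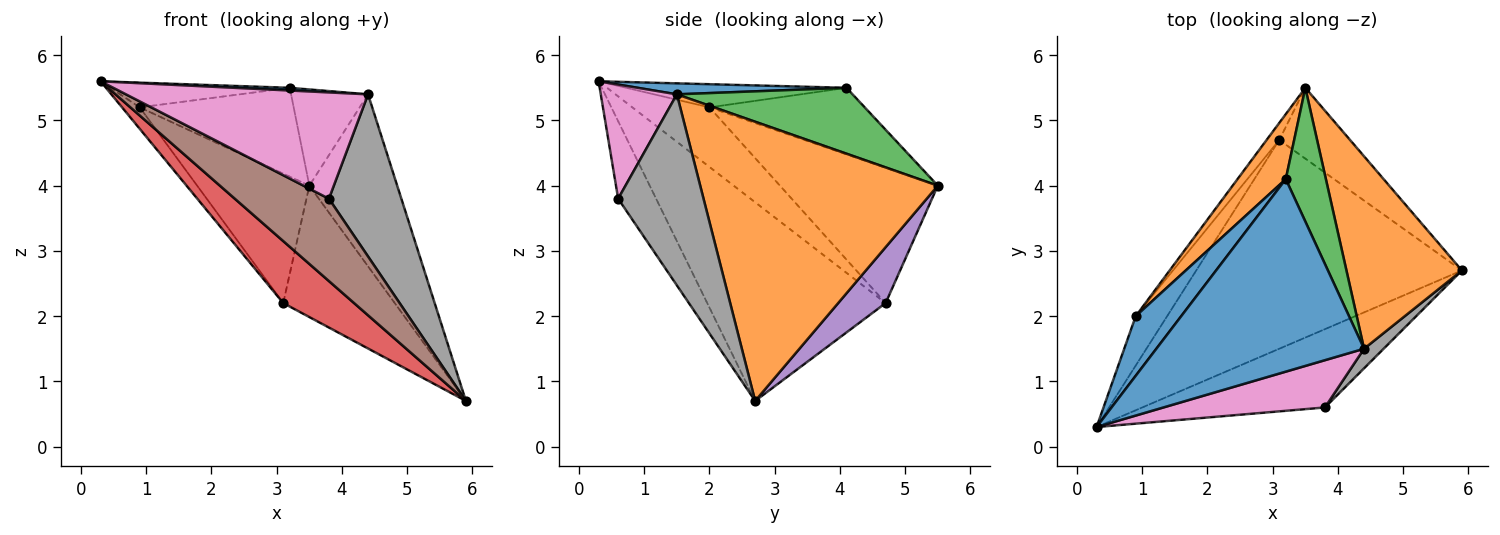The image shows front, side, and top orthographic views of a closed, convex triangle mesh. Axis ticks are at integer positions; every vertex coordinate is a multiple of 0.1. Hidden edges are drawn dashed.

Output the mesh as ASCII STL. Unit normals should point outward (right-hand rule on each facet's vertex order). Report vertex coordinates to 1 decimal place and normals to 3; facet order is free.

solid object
 facet normal 0.053 -0.014 0.999
  outer loop
   vertex 4.4 1.5 5.4
   vertex 3.2 4.1 5.5
   vertex 0.3 0.3 5.6
  endloop
 endfacet
 facet normal 0.874 0.323 0.362
  outer loop
   vertex 4.4 1.5 5.4
   vertex 5.9 2.7 0.7
   vertex 3.5 5.5 4.0
  endloop
 endfacet
 facet normal 0.800 0.350 0.487
  outer loop
   vertex 4.4 1.5 5.4
   vertex 3.5 5.5 4.0
   vertex 3.2 4.1 5.5
  endloop
 endfacet
 facet normal -0.583 -0.231 -0.779
  outer loop
   vertex 3.1 4.7 2.2
   vertex 5.9 2.7 0.7
   vertex 0.3 0.3 5.6
  endloop
 endfacet
 facet normal 0.351 0.824 -0.444
  outer loop
   vertex 3.1 4.7 2.2
   vertex 3.5 5.5 4.0
   vertex 5.9 2.7 0.7
  endloop
 endfacet
 facet normal -0.280 -0.696 -0.661
  outer loop
   vertex 3.8 0.6 3.8
   vertex 0.3 0.3 5.6
   vertex 5.9 2.7 0.7
  endloop
 endfacet
 facet normal 0.276 -0.878 0.390
  outer loop
   vertex 3.8 0.6 3.8
   vertex 4.4 1.5 5.4
   vertex 0.3 0.3 5.6
  endloop
 endfacet
 facet normal 0.760 -0.645 0.078
  outer loop
   vertex 3.8 0.6 3.8
   vertex 5.9 2.7 0.7
   vertex 4.4 1.5 5.4
  endloop
 endfacet
 facet normal -0.867 0.198 -0.457
  outer loop
   vertex 0.9 2.0 5.2
   vertex 3.1 4.7 2.2
   vertex 0.3 0.3 5.6
  endloop
 endfacet
 facet normal -0.813 0.578 -0.076
  outer loop
   vertex 0.9 2.0 5.2
   vertex 3.5 5.5 4.0
   vertex 3.1 4.7 2.2
  endloop
 endfacet
 facet normal -0.426 0.347 0.836
  outer loop
   vertex 0.9 2.0 5.2
   vertex 0.3 0.3 5.6
   vertex 3.2 4.1 5.5
  endloop
 endfacet
 facet normal -0.631 0.626 0.458
  outer loop
   vertex 0.9 2.0 5.2
   vertex 3.2 4.1 5.5
   vertex 3.5 5.5 4.0
  endloop
 endfacet
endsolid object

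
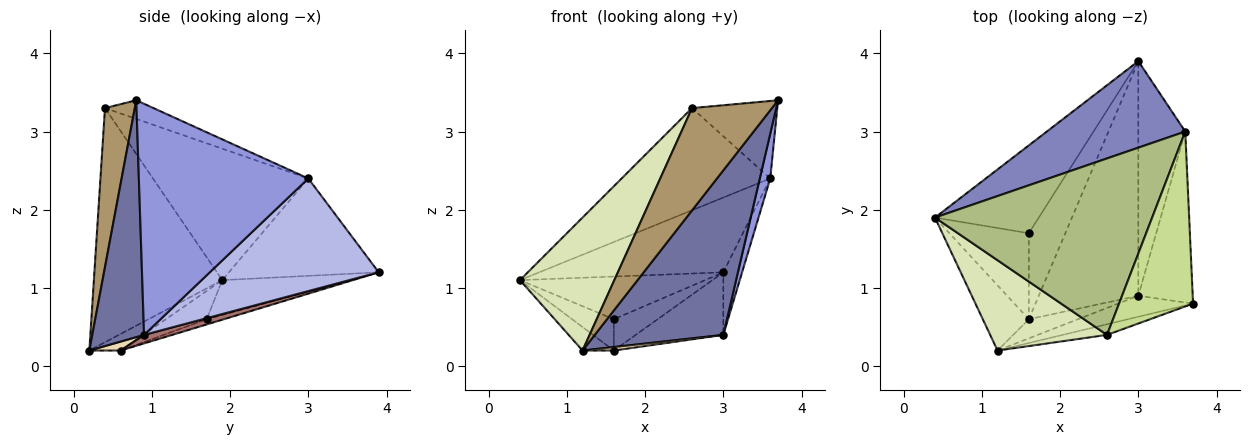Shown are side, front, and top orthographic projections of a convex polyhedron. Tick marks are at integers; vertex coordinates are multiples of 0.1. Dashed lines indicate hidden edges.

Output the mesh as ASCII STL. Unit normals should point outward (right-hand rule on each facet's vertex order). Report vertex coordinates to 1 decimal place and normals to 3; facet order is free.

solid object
 facet normal 0.371 -0.921 -0.117
  outer loop
   vertex 3.0 0.9 0.4
   vertex 3.7 0.8 3.4
   vertex 1.2 0.2 0.2
  endloop
 endfacet
 facet normal -0.470 0.577 0.668
  outer loop
   vertex 3.6 3.0 2.4
   vertex 3.0 3.9 1.2
   vertex 0.4 1.9 1.1
  endloop
 endfacet
 facet normal 0.972 -0.060 -0.229
  outer loop
   vertex 3.6 3.0 2.4
   vertex 3.7 0.8 3.4
   vertex 3.0 0.9 0.4
  endloop
 endfacet
 facet normal 0.918 0.102 -0.383
  outer loop
   vertex 3.6 3.0 2.4
   vertex 3.0 0.9 0.4
   vertex 3.0 3.9 1.2
  endloop
 endfacet
 facet normal -0.289 0.419 -0.861
  outer loop
   vertex 1.6 1.7 0.6
   vertex 0.4 1.9 1.1
   vertex 3.0 3.9 1.2
  endloop
 endfacet
 facet normal -0.464 0.444 0.767
  outer loop
   vertex 2.6 0.4 3.3
   vertex 3.6 3.0 2.4
   vertex 0.4 1.9 1.1
  endloop
 endfacet
 facet normal -0.225 0.395 0.891
  outer loop
   vertex 2.6 0.4 3.3
   vertex 3.7 0.8 3.4
   vertex 3.6 3.0 2.4
  endloop
 endfacet
 facet normal -0.748 -0.549 0.373
  outer loop
   vertex 2.6 0.4 3.3
   vertex 0.4 1.9 1.1
   vertex 1.2 0.2 0.2
  endloop
 endfacet
 facet normal 0.348 -0.933 -0.097
  outer loop
   vertex 2.6 0.4 3.3
   vertex 1.2 0.2 0.2
   vertex 3.7 0.8 3.4
  endloop
 endfacet
 facet normal -0.321 0.321 -0.891
  outer loop
   vertex 1.6 0.6 0.2
   vertex 1.2 0.2 0.2
   vertex 0.4 1.9 1.1
  endloop
 endfacet
 facet normal -0.317 0.324 -0.891
  outer loop
   vertex 1.6 0.6 0.2
   vertex 0.4 1.9 1.1
   vertex 1.6 1.7 0.6
  endloop
 endfacet
 facet normal 0.176 -0.176 -0.968
  outer loop
   vertex 1.6 0.6 0.2
   vertex 3.0 0.9 0.4
   vertex 1.2 0.2 0.2
  endloop
 endfacet
 facet normal 0.083 0.257 -0.963
  outer loop
   vertex 1.6 0.6 0.2
   vertex 3.0 3.9 1.2
   vertex 3.0 0.9 0.4
  endloop
 endfacet
 facet normal -0.133 0.339 -0.931
  outer loop
   vertex 1.6 0.6 0.2
   vertex 1.6 1.7 0.6
   vertex 3.0 3.9 1.2
  endloop
 endfacet
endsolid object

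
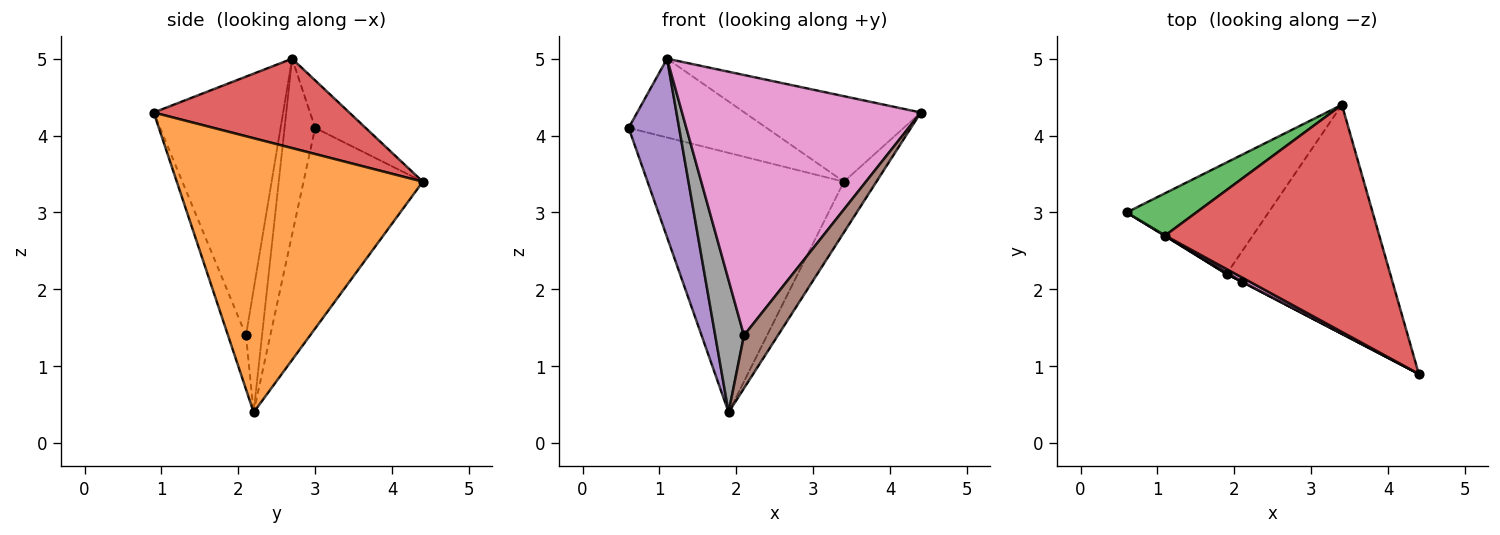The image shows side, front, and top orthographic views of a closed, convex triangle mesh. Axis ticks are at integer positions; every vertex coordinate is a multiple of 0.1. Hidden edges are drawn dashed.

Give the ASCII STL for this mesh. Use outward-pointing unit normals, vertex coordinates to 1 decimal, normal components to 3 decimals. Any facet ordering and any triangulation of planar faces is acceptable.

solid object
 facet normal -0.487 0.802 -0.345
  outer loop
   vertex 1.9 2.2 0.4
   vertex 0.6 3.0 4.1
   vertex 3.4 4.4 3.4
  endloop
 endfacet
 facet normal 0.853 0.113 -0.509
  outer loop
   vertex 1.9 2.2 0.4
   vertex 3.4 4.4 3.4
   vertex 4.4 0.9 4.3
  endloop
 endfacet
 facet normal -0.307 0.839 0.450
  outer loop
   vertex 1.1 2.7 5.0
   vertex 3.4 4.4 3.4
   vertex 0.6 3.0 4.1
  endloop
 endfacet
 facet normal 0.364 0.328 0.872
  outer loop
   vertex 1.1 2.7 5.0
   vertex 4.4 0.9 4.3
   vertex 3.4 4.4 3.4
  endloop
 endfacet
 facet normal -0.518 -0.855 0.003
  outer loop
   vertex 1.1 2.7 5.0
   vertex 0.6 3.0 4.1
   vertex 1.9 2.2 0.4
  endloop
 endfacet
 facet normal -0.468 -0.884 0.005
  outer loop
   vertex 2.1 2.1 1.4
   vertex 1.9 2.2 0.4
   vertex 4.4 0.9 4.3
  endloop
 endfacet
 facet normal -0.476 -0.879 0.014
  outer loop
   vertex 2.1 2.1 1.4
   vertex 4.4 0.9 4.3
   vertex 1.1 2.7 5.0
  endloop
 endfacet
 facet normal -0.487 -0.873 0.010
  outer loop
   vertex 2.1 2.1 1.4
   vertex 1.1 2.7 5.0
   vertex 1.9 2.2 0.4
  endloop
 endfacet
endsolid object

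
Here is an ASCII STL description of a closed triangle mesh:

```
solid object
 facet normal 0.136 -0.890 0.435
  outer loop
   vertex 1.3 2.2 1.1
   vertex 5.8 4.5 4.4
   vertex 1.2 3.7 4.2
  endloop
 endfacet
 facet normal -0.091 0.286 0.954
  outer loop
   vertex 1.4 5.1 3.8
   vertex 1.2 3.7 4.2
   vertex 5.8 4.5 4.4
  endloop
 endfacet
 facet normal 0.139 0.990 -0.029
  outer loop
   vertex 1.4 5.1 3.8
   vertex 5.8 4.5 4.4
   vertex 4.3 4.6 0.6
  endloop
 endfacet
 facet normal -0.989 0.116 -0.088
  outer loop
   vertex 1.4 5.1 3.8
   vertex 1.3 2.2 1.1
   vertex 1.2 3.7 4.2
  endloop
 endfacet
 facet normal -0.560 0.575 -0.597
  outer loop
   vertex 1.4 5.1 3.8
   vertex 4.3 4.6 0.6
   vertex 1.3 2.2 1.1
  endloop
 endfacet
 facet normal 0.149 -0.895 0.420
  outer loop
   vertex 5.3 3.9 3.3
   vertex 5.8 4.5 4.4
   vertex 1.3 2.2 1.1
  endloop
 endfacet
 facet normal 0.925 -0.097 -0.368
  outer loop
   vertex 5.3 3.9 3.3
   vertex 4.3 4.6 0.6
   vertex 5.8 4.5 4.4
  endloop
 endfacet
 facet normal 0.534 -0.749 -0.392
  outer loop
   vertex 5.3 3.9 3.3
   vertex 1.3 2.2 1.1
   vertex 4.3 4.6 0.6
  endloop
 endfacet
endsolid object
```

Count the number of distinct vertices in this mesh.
6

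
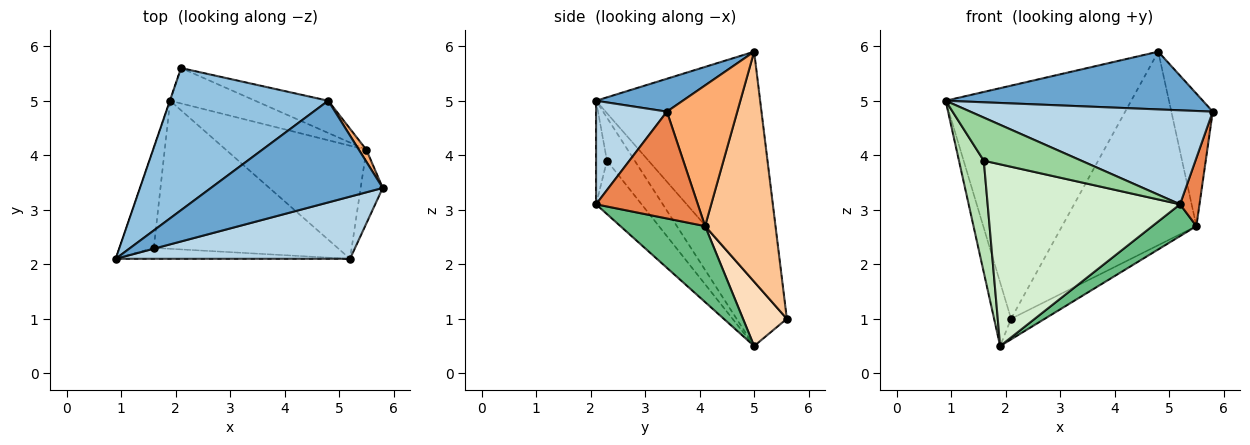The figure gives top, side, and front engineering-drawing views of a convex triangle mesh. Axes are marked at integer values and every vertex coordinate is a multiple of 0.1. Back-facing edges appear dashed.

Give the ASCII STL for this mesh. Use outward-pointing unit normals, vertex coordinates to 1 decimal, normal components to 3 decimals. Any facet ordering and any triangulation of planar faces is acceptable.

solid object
 facet normal 0.164 -0.487 0.858
  outer loop
   vertex 4.8 5.0 5.9
   vertex 0.9 2.1 5.0
   vertex 5.8 3.4 4.8
  endloop
 endfacet
 facet normal -0.603 0.681 0.415
  outer loop
   vertex 4.8 5.0 5.9
   vertex 2.1 5.6 1.0
   vertex 0.9 2.1 5.0
  endloop
 endfacet
 facet normal 0.237 -0.810 0.536
  outer loop
   vertex 5.2 2.1 3.1
   vertex 5.8 3.4 4.8
   vertex 0.9 2.1 5.0
  endloop
 endfacet
 facet normal -0.948 0.320 -0.005
  outer loop
   vertex 1.9 5.0 0.5
   vertex 0.9 2.1 5.0
   vertex 2.1 5.6 1.0
  endloop
 endfacet
 facet normal 0.963 -0.184 -0.199
  outer loop
   vertex 5.5 4.1 2.7
   vertex 5.8 3.4 4.8
   vertex 5.2 2.1 3.1
  endloop
 endfacet
 facet normal 0.861 0.507 0.046
  outer loop
   vertex 5.5 4.1 2.7
   vertex 4.8 5.0 5.9
   vertex 5.8 3.4 4.8
  endloop
 endfacet
 facet normal 0.459 0.876 -0.146
  outer loop
   vertex 5.5 4.1 2.7
   vertex 2.1 5.6 1.0
   vertex 4.8 5.0 5.9
  endloop
 endfacet
 facet normal 0.547 0.421 -0.724
  outer loop
   vertex 5.5 4.1 2.7
   vertex 1.9 5.0 0.5
   vertex 2.1 5.6 1.0
  endloop
 endfacet
 facet normal 0.462 -0.240 -0.854
  outer loop
   vertex 5.5 4.1 2.7
   vertex 5.2 2.1 3.1
   vertex 1.9 5.0 0.5
  endloop
 endfacet
 facet normal -0.108 -0.964 -0.244
  outer loop
   vertex 1.6 2.3 3.9
   vertex 5.2 2.1 3.1
   vertex 0.9 2.1 5.0
  endloop
 endfacet
 facet normal -0.640 -0.573 -0.512
  outer loop
   vertex 1.6 2.3 3.9
   vertex 0.9 2.1 5.0
   vertex 1.9 5.0 0.5
  endloop
 endfacet
 facet normal -0.180 -0.762 -0.621
  outer loop
   vertex 1.6 2.3 3.9
   vertex 1.9 5.0 0.5
   vertex 5.2 2.1 3.1
  endloop
 endfacet
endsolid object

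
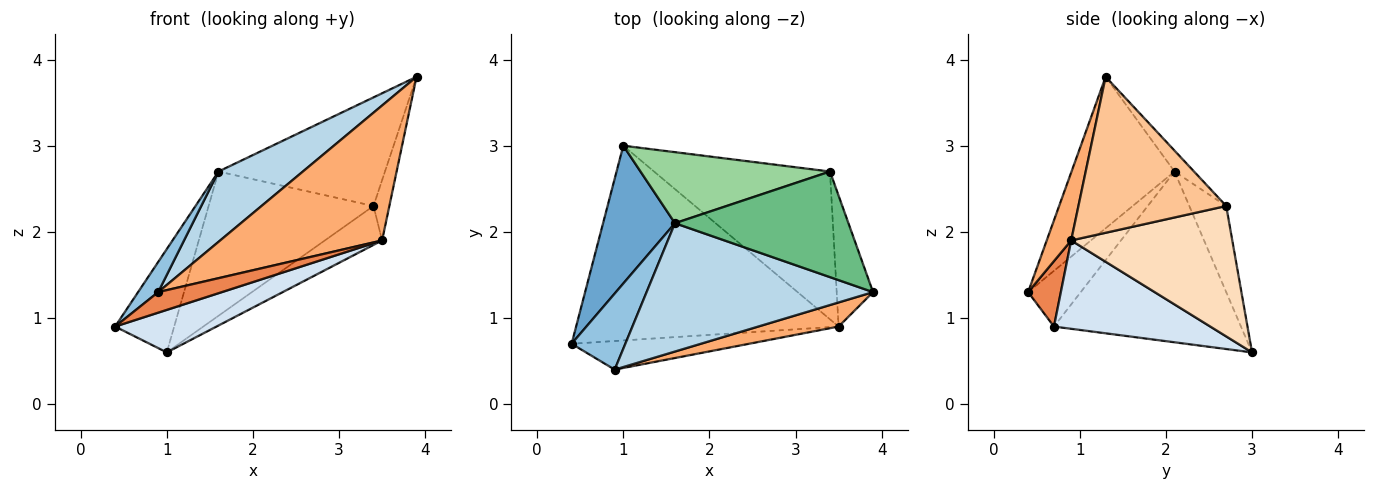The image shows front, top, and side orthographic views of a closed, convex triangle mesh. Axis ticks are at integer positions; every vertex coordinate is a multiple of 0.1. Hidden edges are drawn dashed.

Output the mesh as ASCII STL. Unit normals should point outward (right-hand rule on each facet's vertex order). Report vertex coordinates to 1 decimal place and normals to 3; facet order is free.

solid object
 facet normal -0.885 0.279 0.373
  outer loop
   vertex 1.6 2.1 2.7
   vertex 1.0 3.0 0.6
   vertex 0.4 0.7 0.9
  endloop
 endfacet
 facet normal -0.694 -0.265 0.669
  outer loop
   vertex 1.6 2.1 2.7
   vertex 0.4 0.7 0.9
   vertex 0.9 0.4 1.3
  endloop
 endfacet
 facet normal -0.506 -0.415 0.756
  outer loop
   vertex 1.6 2.1 2.7
   vertex 0.9 0.4 1.3
   vertex 3.9 1.3 3.8
  endloop
 endfacet
 facet normal 0.312 -0.203 -0.928
  outer loop
   vertex 3.5 0.9 1.9
   vertex 0.4 0.7 0.9
   vertex 1.0 3.0 0.6
  endloop
 endfacet
 facet normal 0.287 -0.559 -0.778
  outer loop
   vertex 3.5 0.9 1.9
   vertex 0.9 0.4 1.3
   vertex 0.4 0.7 0.9
  endloop
 endfacet
 facet normal 0.147 -0.974 0.174
  outer loop
   vertex 3.5 0.9 1.9
   vertex 3.9 1.3 3.8
   vertex 0.9 0.4 1.3
  endloop
 endfacet
 facet normal 0.969 0.104 -0.226
  outer loop
   vertex 3.4 2.7 2.3
   vertex 3.9 1.3 3.8
   vertex 3.5 0.9 1.9
  endloop
 endfacet
 facet normal 0.583 0.207 -0.786
  outer loop
   vertex 3.4 2.7 2.3
   vertex 3.5 0.9 1.9
   vertex 1.0 3.0 0.6
  endloop
 endfacet
 facet normal -0.084 0.714 0.695
  outer loop
   vertex 3.4 2.7 2.3
   vertex 1.6 2.1 2.7
   vertex 3.9 1.3 3.8
  endloop
 endfacet
 facet normal -0.197 0.880 0.433
  outer loop
   vertex 3.4 2.7 2.3
   vertex 1.0 3.0 0.6
   vertex 1.6 2.1 2.7
  endloop
 endfacet
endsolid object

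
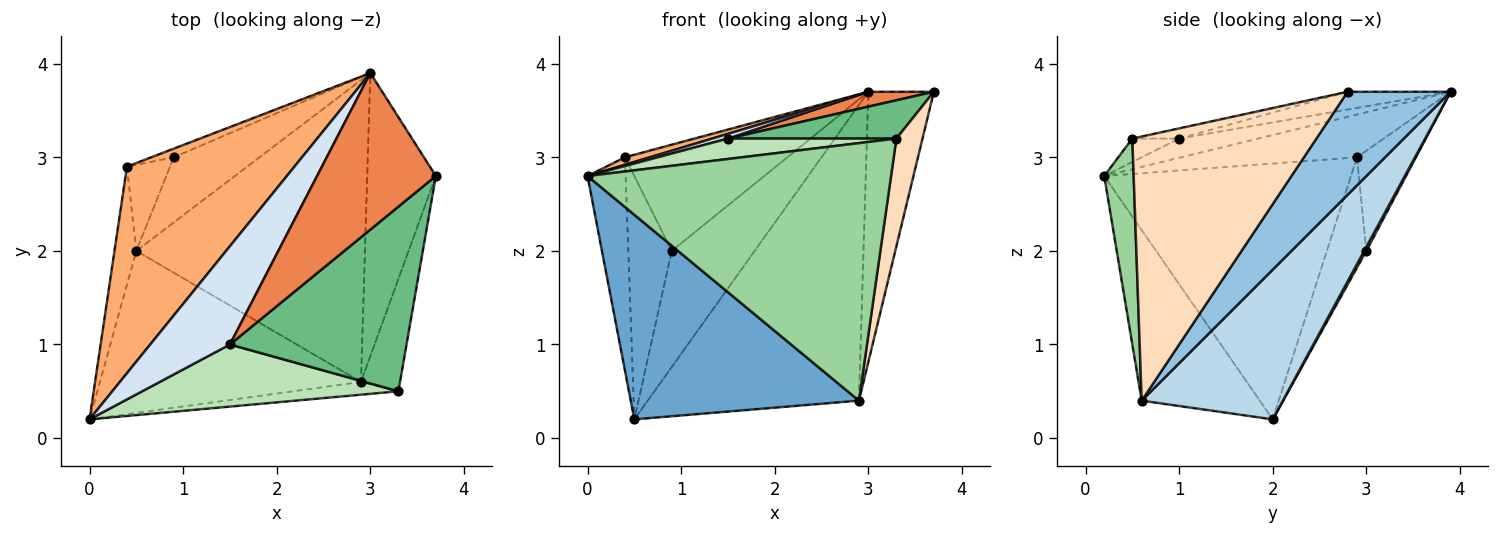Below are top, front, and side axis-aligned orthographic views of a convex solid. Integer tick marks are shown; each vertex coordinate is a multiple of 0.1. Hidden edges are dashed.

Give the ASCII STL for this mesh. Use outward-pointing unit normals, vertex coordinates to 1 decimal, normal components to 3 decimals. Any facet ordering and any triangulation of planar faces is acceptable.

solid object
 facet normal -0.376 -0.727 -0.575
  outer loop
   vertex 2.9 0.6 0.4
   vertex 0.0 0.2 2.8
   vertex 0.5 2.0 0.2
  endloop
 endfacet
 facet normal 0.735 0.468 -0.490
  outer loop
   vertex 2.9 0.6 0.4
   vertex 3.0 3.9 3.7
   vertex 3.7 2.8 3.7
  endloop
 endfacet
 facet normal 0.424 0.634 -0.647
  outer loop
   vertex 2.9 0.6 0.4
   vertex 0.5 2.0 0.2
   vertex 3.0 3.9 3.7
  endloop
 endfacet
 facet normal -0.234 -0.046 0.971
  outer loop
   vertex 1.5 1.0 3.2
   vertex 3.0 3.9 3.7
   vertex 0.0 0.2 2.8
  endloop
 endfacet
 facet normal -0.147 -0.094 0.985
  outer loop
   vertex 1.5 1.0 3.2
   vertex 3.7 2.8 3.7
   vertex 3.0 3.9 3.7
  endloop
 endfacet
 facet normal -0.247 -0.035 0.968
  outer loop
   vertex 0.4 2.9 3.0
   vertex 0.0 0.2 2.8
   vertex 3.0 3.9 3.7
  endloop
 endfacet
 facet normal -0.985 0.152 -0.084
  outer loop
   vertex 0.4 2.9 3.0
   vertex 0.5 2.0 0.2
   vertex 0.0 0.2 2.8
  endloop
 endfacet
 facet normal 0.980 -0.139 -0.145
  outer loop
   vertex 3.3 0.5 3.2
   vertex 2.9 0.6 0.4
   vertex 3.7 2.8 3.7
  endloop
 endfacet
 facet normal -0.056 -0.203 0.978
  outer loop
   vertex 3.3 0.5 3.2
   vertex 3.7 2.8 3.7
   vertex 1.5 1.0 3.2
  endloop
 endfacet
 facet normal 0.096 -0.994 -0.049
  outer loop
   vertex 3.3 0.5 3.2
   vertex 0.0 0.2 2.8
   vertex 2.9 0.6 0.4
  endloop
 endfacet
 facet normal -0.086 -0.311 0.946
  outer loop
   vertex 3.3 0.5 3.2
   vertex 1.5 1.0 3.2
   vertex 0.0 0.2 2.8
  endloop
 endfacet
 facet normal 0.022 0.872 -0.489
  outer loop
   vertex 0.9 3.0 2.0
   vertex 3.0 3.9 3.7
   vertex 0.5 2.0 0.2
  endloop
 endfacet
 facet normal -0.340 0.937 -0.076
  outer loop
   vertex 0.9 3.0 2.0
   vertex 0.4 2.9 3.0
   vertex 3.0 3.9 3.7
  endloop
 endfacet
 facet normal -0.650 0.716 -0.253
  outer loop
   vertex 0.9 3.0 2.0
   vertex 0.5 2.0 0.2
   vertex 0.4 2.9 3.0
  endloop
 endfacet
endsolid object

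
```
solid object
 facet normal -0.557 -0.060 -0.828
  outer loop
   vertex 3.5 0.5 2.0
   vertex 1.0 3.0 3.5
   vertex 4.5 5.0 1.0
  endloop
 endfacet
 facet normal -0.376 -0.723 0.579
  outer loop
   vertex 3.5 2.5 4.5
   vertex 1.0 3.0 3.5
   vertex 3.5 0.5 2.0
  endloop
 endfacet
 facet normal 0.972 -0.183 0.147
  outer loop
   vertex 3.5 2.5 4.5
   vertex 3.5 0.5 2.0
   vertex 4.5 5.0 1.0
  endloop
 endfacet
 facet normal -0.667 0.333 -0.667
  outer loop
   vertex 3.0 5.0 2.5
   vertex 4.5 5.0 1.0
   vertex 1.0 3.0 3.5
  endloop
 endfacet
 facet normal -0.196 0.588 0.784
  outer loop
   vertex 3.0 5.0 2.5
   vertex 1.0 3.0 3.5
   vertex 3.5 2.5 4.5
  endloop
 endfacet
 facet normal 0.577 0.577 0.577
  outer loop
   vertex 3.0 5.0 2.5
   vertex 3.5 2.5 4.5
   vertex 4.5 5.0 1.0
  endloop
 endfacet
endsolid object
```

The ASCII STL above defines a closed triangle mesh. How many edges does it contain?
9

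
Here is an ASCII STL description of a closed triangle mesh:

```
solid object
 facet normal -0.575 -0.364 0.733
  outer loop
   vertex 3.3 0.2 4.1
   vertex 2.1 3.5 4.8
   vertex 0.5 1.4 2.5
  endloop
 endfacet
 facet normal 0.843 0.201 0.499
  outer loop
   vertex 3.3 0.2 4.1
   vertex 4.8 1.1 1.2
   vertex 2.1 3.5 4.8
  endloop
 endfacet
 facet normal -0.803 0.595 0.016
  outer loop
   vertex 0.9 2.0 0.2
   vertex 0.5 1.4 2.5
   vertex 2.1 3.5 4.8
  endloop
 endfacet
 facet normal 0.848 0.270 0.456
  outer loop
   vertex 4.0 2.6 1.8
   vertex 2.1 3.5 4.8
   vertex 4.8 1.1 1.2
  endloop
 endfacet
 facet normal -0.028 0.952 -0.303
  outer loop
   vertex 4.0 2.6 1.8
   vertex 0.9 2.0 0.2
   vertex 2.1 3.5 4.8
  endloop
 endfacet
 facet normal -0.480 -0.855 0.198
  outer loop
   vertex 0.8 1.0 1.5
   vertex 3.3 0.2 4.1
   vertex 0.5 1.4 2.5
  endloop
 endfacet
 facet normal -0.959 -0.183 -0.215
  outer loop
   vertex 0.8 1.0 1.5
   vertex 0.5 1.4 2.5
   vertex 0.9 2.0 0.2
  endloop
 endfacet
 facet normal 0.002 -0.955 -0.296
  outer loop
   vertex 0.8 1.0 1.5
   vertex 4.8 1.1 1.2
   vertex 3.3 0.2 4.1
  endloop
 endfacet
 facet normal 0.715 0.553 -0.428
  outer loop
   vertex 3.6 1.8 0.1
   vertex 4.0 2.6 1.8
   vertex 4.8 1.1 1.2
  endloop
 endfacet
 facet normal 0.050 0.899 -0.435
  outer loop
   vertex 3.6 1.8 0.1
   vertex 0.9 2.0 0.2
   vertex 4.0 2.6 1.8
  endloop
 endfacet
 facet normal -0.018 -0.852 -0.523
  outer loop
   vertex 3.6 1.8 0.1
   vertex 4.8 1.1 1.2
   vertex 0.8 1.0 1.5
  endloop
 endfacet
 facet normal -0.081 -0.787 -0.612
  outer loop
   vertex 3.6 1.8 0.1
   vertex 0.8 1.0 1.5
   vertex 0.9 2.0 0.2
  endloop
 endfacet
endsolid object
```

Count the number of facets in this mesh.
12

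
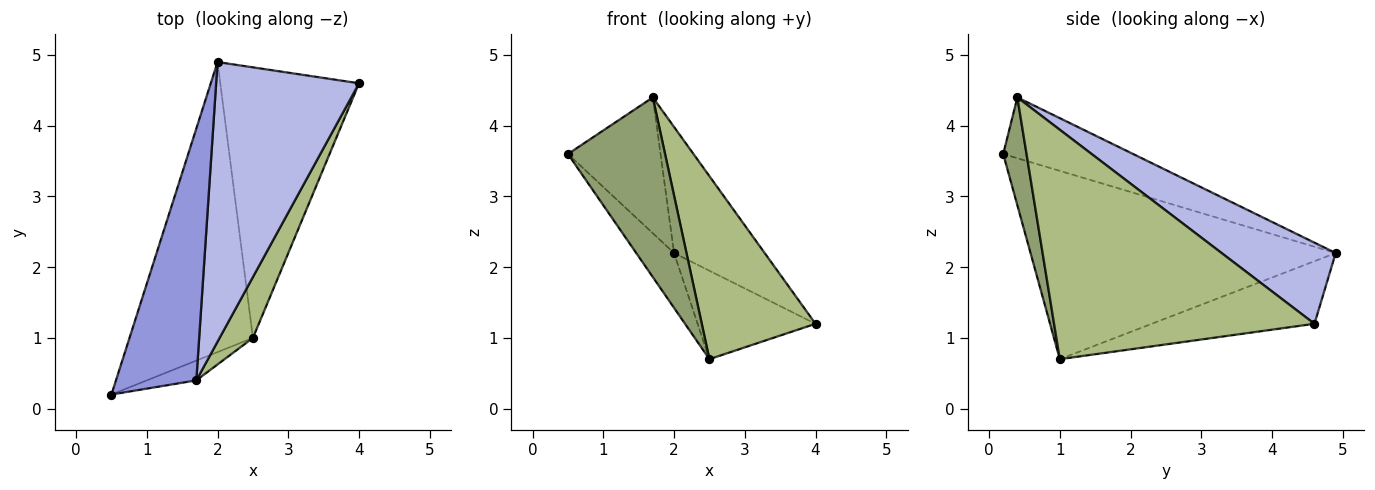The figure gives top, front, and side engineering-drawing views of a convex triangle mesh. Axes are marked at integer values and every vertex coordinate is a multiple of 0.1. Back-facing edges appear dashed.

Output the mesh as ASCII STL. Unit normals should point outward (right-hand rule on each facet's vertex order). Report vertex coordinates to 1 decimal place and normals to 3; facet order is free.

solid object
 facet normal -0.832 0.103 -0.545
  outer loop
   vertex 2.5 1.0 0.7
   vertex 0.5 0.2 3.6
   vertex 2.0 4.9 2.2
  endloop
 endfacet
 facet normal -0.394 0.286 -0.874
  outer loop
   vertex 2.5 1.0 0.7
   vertex 2.0 4.9 2.2
   vertex 4.0 4.6 1.2
  endloop
 endfacet
 facet normal -0.554 0.395 0.733
  outer loop
   vertex 1.7 0.4 4.4
   vertex 2.0 4.9 2.2
   vertex 0.5 0.2 3.6
  endloop
 endfacet
 facet normal 0.460 0.365 0.810
  outer loop
   vertex 1.7 0.4 4.4
   vertex 4.0 4.6 1.2
   vertex 2.0 4.9 2.2
  endloop
 endfacet
 facet normal 0.232 -0.967 -0.107
  outer loop
   vertex 1.7 0.4 4.4
   vertex 0.5 0.2 3.6
   vertex 2.5 1.0 0.7
  endloop
 endfacet
 facet normal 0.908 -0.397 0.132
  outer loop
   vertex 1.7 0.4 4.4
   vertex 2.5 1.0 0.7
   vertex 4.0 4.6 1.2
  endloop
 endfacet
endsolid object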